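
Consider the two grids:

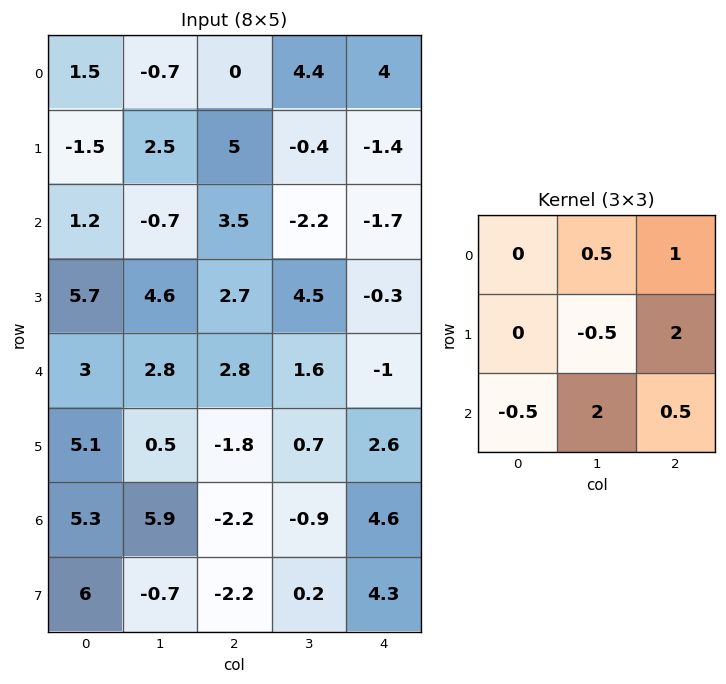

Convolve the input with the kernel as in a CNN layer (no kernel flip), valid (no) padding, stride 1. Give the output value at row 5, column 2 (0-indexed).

The receptive field on the input at this output position is [-1.8 0.7 2.6 / -2.2 -0.9 4.6 / -2.2 0.2 4.3]. Elementwise product with the kernel and sum: 0.7·0.5 + 2.6·1 + -0.9·-0.5 + 4.6·2 + -2.2·-0.5 + 0.2·2 + 4.3·0.5.

16.25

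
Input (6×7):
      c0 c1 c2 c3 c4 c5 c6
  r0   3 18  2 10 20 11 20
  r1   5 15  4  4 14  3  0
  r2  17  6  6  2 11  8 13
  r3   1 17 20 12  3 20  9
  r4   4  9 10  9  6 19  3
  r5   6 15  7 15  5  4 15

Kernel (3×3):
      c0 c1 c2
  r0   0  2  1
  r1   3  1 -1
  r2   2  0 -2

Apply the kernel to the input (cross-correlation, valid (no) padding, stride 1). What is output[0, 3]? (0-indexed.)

The receptive field on the input at this output position is [10 20 11 / 4 14 3 / 2 11 8]. Elementwise product with the kernel and sum: 20·2 + 11·1 + 4·3 + 14·1 + 3·-1 + 2·2 + 8·-2.

62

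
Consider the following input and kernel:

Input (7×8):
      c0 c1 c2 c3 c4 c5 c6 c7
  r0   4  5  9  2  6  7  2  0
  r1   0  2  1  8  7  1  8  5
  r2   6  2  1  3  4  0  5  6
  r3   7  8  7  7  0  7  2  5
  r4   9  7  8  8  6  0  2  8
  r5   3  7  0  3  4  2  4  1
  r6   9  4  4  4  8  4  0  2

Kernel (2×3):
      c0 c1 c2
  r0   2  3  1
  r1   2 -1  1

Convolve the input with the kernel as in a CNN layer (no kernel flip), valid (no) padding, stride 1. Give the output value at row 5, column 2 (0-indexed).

25

The receptive field on the input at this output position is [0 3 4 / 4 4 8]. Elementwise product with the kernel and sum: 0·2 + 3·3 + 4·1 + 4·2 + 4·-1 + 8·1.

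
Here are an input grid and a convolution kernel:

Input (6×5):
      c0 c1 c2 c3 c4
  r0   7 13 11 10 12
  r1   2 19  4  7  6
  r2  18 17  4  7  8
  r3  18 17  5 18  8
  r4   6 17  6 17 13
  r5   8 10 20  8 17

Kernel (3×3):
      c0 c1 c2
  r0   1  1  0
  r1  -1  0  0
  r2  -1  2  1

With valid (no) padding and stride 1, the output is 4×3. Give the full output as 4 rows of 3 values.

38 3 35
24 17 46
51 16 47
61 43 30

Output[0,0]: The receptive field on the input at this output position is [7 13 11 / 2 19 4 / 18 17 4]. Elementwise product with the kernel and sum: 7·1 + 13·1 + 2·-1 + 18·-1 + 17·2 + 4·1.
Output[0,1]: The receptive field on the input at this output position is [13 11 10 / 19 4 7 / 17 4 7]. Elementwise product with the kernel and sum: 13·1 + 11·1 + 19·-1 + 17·-1 + 4·2 + 7·1.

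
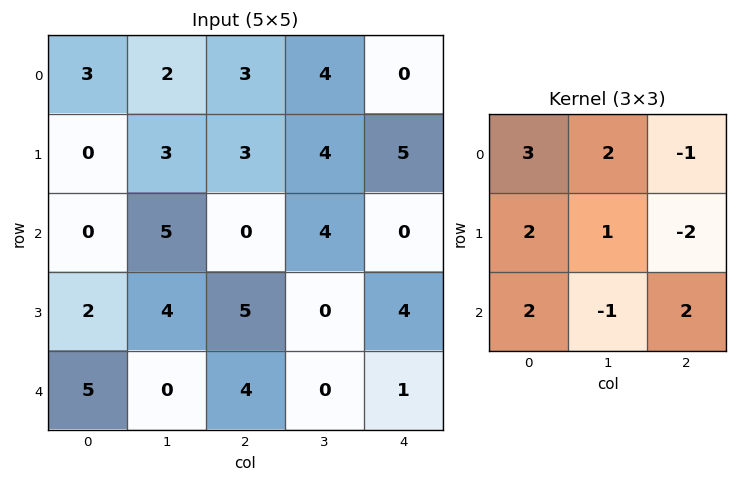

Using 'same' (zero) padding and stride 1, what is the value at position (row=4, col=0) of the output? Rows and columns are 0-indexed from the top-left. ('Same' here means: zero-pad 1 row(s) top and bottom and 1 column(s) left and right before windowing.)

The receptive field on the zero-padded input at this output position is [0 2 4 / 0 5 0 / 0 0 0]. Elementwise product with the kernel and sum: 0·3 + 2·2 + 4·-1 + 0·2 + 5·1 + 0·-2 + 0·2 + 0·-1 + 0·2.

5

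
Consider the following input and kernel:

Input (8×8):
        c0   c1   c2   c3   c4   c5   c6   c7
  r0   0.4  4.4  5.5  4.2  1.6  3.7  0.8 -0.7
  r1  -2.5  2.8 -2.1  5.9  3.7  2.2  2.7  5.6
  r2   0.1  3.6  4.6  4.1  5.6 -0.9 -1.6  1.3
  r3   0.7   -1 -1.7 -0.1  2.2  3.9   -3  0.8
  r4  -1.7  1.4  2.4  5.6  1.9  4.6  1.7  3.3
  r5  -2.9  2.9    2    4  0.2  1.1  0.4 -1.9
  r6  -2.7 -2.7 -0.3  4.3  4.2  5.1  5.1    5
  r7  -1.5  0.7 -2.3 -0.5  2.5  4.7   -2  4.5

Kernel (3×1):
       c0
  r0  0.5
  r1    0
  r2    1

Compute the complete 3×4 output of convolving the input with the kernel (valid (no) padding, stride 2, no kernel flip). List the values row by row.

Output[0,0]: The receptive field on the input at this output position is [0.4 / -2.5 / 0.1]. Elementwise product with the kernel and sum: 0.4·0.5 + 0.1·1.

0.3 7.35 6.4 -1.2
-1.65 4.7 4.7 0.9
-3.55 0.9 5.15 5.95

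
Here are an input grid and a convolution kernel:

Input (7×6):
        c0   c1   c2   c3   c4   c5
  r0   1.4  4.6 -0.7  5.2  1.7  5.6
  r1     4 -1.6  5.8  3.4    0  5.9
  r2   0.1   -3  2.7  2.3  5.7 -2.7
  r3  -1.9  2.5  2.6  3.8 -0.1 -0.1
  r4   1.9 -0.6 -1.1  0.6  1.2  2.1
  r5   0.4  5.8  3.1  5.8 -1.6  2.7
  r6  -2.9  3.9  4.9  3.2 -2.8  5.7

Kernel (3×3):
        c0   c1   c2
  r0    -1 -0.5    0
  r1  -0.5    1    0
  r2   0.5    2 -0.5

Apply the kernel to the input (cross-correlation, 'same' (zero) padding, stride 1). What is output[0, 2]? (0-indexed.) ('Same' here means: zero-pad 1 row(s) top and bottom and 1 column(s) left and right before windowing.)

The receptive field on the zero-padded input at this output position is [0 0 0 / 4.6 -0.7 5.2 / -1.6 5.8 3.4]. Elementwise product with the kernel and sum: 0·-1 + 0·-0.5 + 4.6·-0.5 + -0.7·1 + -1.6·0.5 + 5.8·2 + 3.4·-0.5.

6.1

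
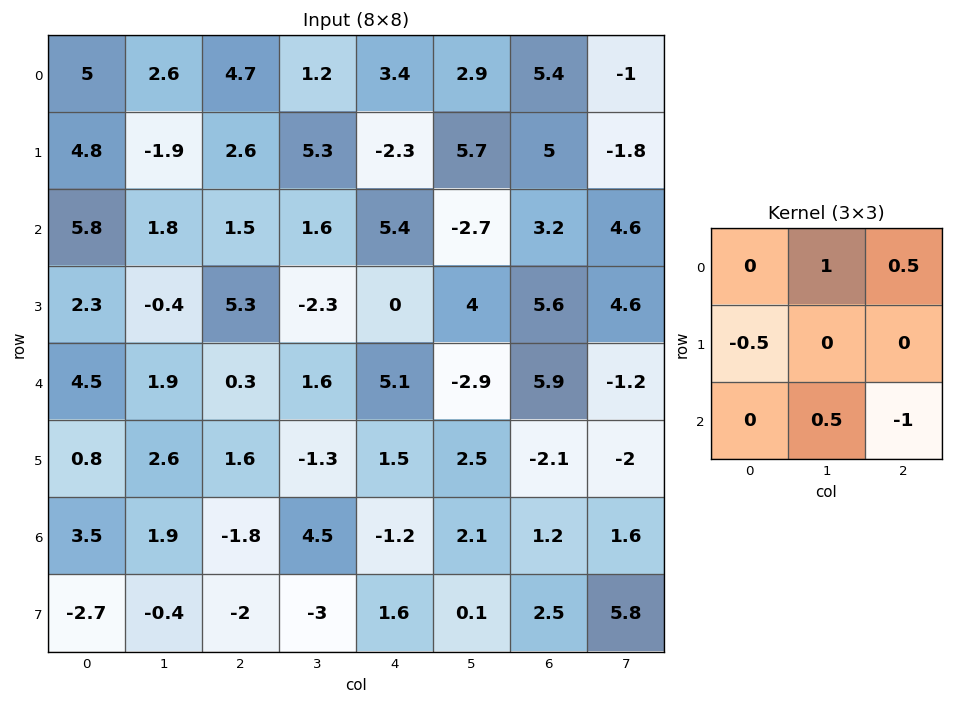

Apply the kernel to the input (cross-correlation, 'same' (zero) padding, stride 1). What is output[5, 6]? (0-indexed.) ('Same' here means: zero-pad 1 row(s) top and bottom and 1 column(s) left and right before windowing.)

The receptive field on the zero-padded input at this output position is [-2.9 5.9 -1.2 / 2.5 -2.1 -2 / 2.1 1.2 1.6]. Elementwise product with the kernel and sum: 5.9·1 + -1.2·0.5 + 2.5·-0.5 + 1.2·0.5 + 1.6·-1.

3.05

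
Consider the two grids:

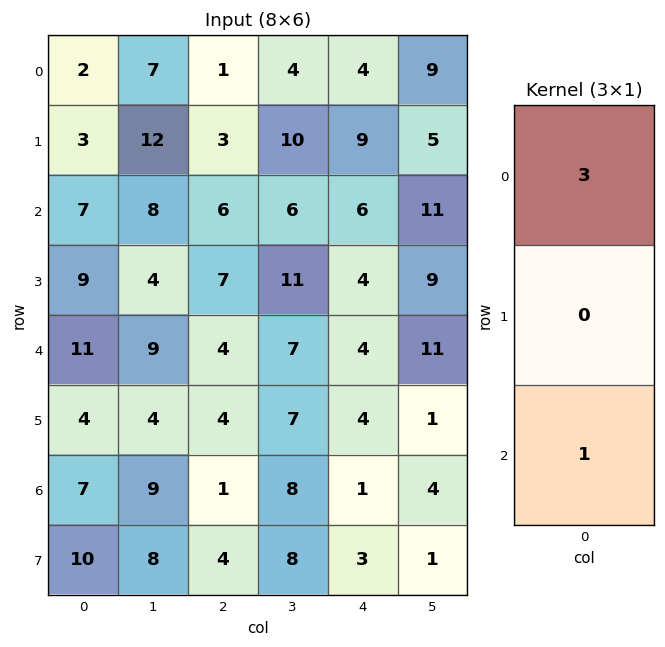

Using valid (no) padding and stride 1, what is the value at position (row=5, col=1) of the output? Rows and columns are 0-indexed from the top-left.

The receptive field on the input at this output position is [4 / 9 / 8]. Elementwise product with the kernel and sum: 4·3 + 8·1.

20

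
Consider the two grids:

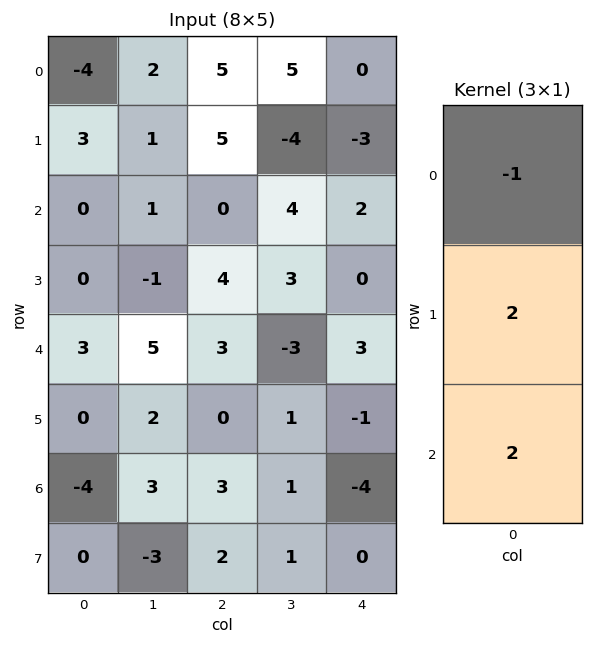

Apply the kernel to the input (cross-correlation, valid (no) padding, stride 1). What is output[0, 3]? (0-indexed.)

-5

The receptive field on the input at this output position is [5 / -4 / 4]. Elementwise product with the kernel and sum: 5·-1 + -4·2 + 4·2.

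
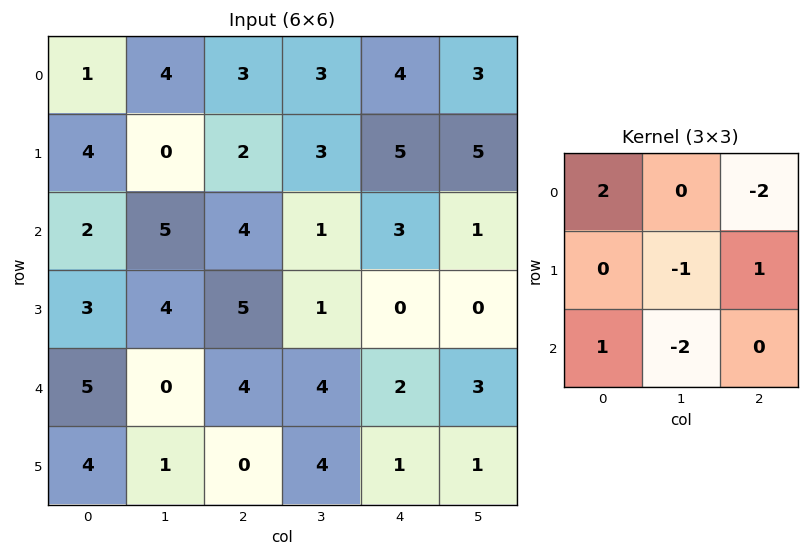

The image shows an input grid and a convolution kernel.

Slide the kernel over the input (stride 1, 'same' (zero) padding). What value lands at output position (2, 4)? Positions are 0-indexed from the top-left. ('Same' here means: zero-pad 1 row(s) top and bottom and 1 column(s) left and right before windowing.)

The receptive field on the zero-padded input at this output position is [3 5 5 / 1 3 1 / 1 0 0]. Elementwise product with the kernel and sum: 3·2 + 5·-2 + 3·-1 + 1·1 + 1·1 + 0·-2.

-5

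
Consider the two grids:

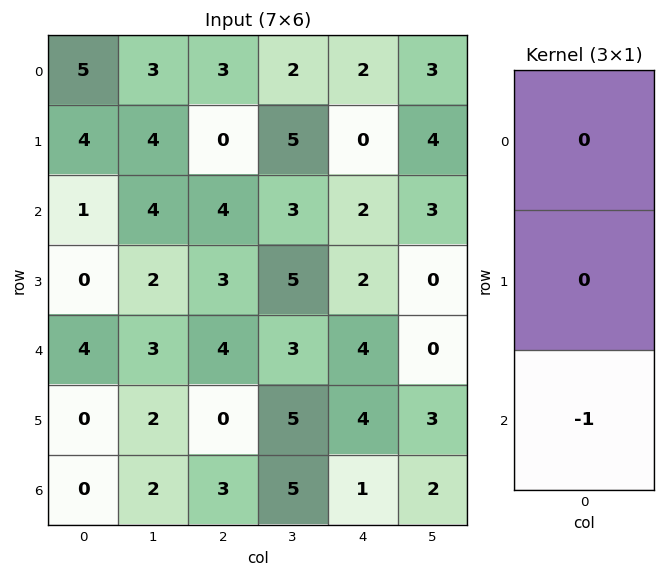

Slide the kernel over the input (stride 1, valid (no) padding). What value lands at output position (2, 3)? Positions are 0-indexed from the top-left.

The receptive field on the input at this output position is [3 / 5 / 3]. Elementwise product with the kernel and sum: 3·-1.

-3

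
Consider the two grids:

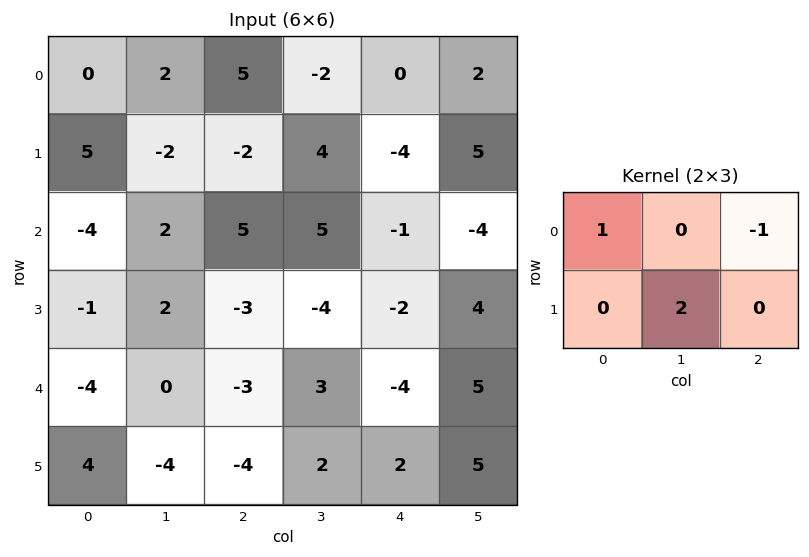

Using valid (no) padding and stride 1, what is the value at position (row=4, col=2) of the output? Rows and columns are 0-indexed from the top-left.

The receptive field on the input at this output position is [-3 3 -4 / -4 2 2]. Elementwise product with the kernel and sum: -3·1 + -4·-1 + 2·2.

5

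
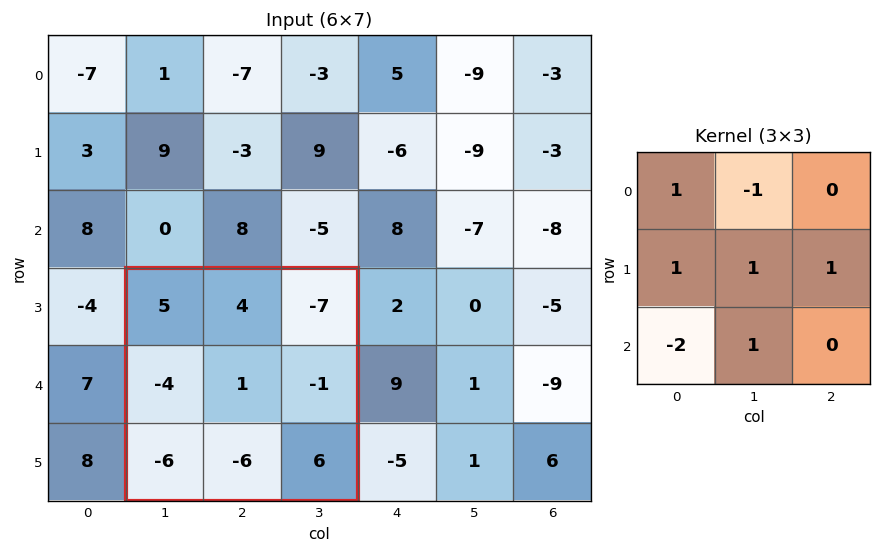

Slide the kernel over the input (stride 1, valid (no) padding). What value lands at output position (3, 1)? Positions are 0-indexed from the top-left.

The receptive field on the input at this output position is [5 4 -7 / -4 1 -1 / -6 -6 6]. Elementwise product with the kernel and sum: 5·1 + 4·-1 + -4·1 + 1·1 + -1·1 + -6·-2 + -6·1.

3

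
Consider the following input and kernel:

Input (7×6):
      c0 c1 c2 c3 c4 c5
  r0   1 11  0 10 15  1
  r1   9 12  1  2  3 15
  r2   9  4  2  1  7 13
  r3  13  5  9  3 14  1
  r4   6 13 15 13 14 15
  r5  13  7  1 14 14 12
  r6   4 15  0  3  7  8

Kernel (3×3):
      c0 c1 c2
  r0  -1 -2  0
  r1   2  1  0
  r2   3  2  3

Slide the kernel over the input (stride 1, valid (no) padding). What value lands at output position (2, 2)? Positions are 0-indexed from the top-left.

The receptive field on the input at this output position is [2 1 7 / 9 3 14 / 15 13 14]. Elementwise product with the kernel and sum: 2·-1 + 1·-2 + 9·2 + 3·1 + 15·3 + 13·2 + 14·3.

130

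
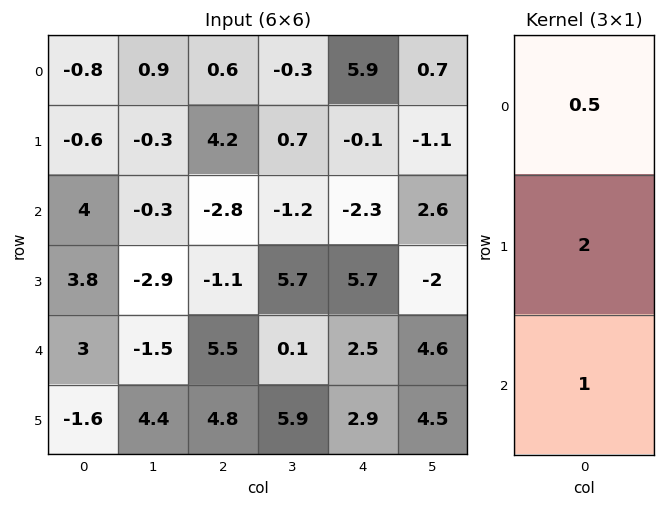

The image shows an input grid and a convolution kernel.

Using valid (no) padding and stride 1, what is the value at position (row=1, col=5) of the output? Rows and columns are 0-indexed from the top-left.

The receptive field on the input at this output position is [-1.1 / 2.6 / -2]. Elementwise product with the kernel and sum: -1.1·0.5 + 2.6·2 + -2·1.

2.65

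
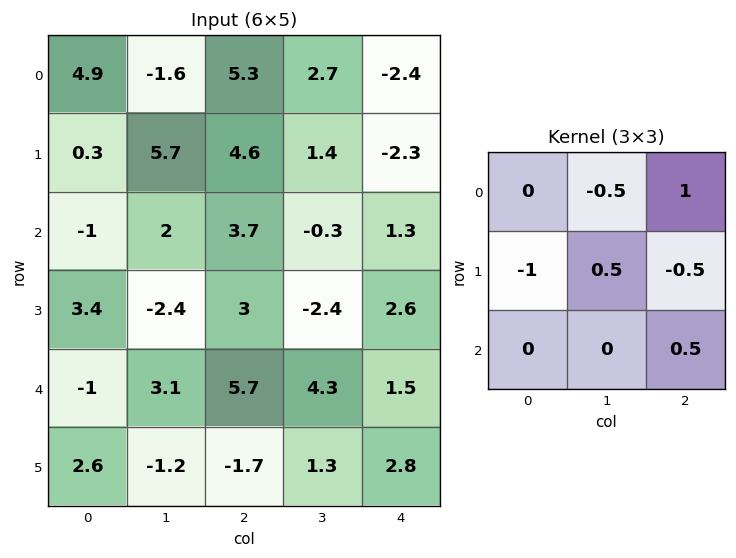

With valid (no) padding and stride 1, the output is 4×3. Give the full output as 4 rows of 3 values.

Output[0,0]: The receptive field on the input at this output position is [4.9 -1.6 5.3 / 0.3 5.7 4.6 / -1 2 3.7]. Elementwise product with the kernel and sum: -1.6·-0.5 + 5.3·1 + 0.3·-1 + 5.7·0.5 + 4.6·-0.5 + 3.7·0.5.

8.2 -4.2 -5.85
3.4 -2.1 -6.2
-0.55 5.1 -3.3
3.05 -5.65 0.9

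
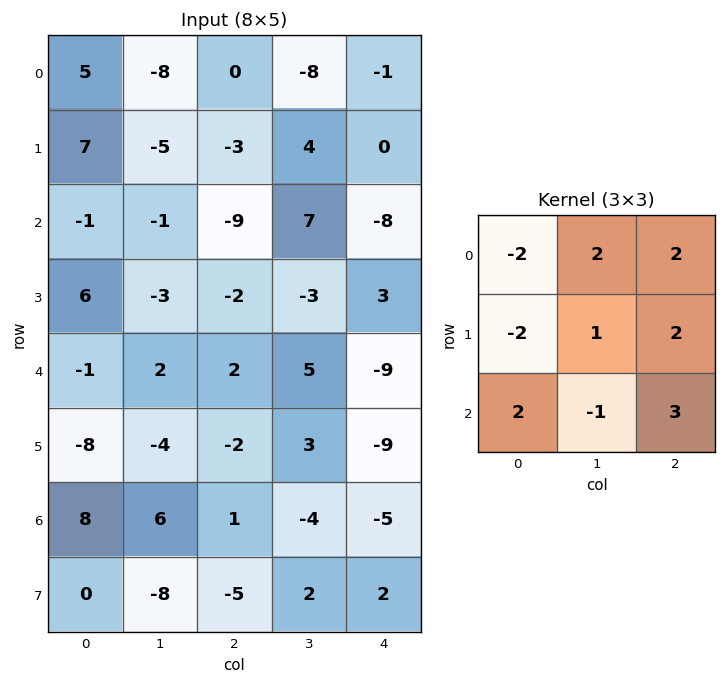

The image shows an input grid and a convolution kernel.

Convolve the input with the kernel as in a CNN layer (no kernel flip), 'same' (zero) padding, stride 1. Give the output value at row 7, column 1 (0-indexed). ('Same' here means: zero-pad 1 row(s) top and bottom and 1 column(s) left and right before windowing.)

-20

The receptive field on the zero-padded input at this output position is [8 6 1 / 0 -8 -5 / 0 0 0]. Elementwise product with the kernel and sum: 8·-2 + 6·2 + 1·2 + 0·-2 + -8·1 + -5·2 + 0·2 + 0·-1 + 0·3.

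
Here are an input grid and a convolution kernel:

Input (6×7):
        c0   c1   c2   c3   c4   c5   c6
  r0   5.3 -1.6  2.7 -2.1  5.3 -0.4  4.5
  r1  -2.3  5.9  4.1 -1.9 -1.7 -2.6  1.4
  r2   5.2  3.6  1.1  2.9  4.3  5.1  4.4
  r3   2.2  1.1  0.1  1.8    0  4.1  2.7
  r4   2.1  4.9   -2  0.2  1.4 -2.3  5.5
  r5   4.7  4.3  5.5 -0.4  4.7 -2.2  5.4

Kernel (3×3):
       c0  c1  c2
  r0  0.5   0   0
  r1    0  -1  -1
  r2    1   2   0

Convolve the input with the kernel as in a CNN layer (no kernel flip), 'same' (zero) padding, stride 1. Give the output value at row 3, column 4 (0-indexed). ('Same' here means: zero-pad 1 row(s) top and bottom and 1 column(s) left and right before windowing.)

The receptive field on the zero-padded input at this output position is [2.9 4.3 5.1 / 1.8 0 4.1 / 0.2 1.4 -2.3]. Elementwise product with the kernel and sum: 2.9·0.5 + 0·-1 + 4.1·-1 + 0.2·1 + 1.4·2.

0.35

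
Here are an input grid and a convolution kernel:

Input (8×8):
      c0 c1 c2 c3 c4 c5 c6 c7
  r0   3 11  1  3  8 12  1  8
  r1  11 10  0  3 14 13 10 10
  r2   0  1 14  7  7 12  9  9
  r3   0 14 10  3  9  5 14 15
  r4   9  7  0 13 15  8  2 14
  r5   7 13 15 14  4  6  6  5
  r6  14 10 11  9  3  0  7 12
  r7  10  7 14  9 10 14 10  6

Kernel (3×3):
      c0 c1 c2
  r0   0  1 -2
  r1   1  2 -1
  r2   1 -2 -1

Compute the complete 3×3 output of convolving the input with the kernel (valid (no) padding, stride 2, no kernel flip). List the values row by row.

Output[0,0]: The receptive field on the input at this output position is [3 11 1 / 11 10 0 / 0 1 14]. Elementwise product with the kernel and sum: 11·1 + 1·-2 + 11·1 + 10·2 + 0·-1 + 0·1 + 1·-2 + 14·-1.

24 -28 14
-14 -41 -4
8 12 10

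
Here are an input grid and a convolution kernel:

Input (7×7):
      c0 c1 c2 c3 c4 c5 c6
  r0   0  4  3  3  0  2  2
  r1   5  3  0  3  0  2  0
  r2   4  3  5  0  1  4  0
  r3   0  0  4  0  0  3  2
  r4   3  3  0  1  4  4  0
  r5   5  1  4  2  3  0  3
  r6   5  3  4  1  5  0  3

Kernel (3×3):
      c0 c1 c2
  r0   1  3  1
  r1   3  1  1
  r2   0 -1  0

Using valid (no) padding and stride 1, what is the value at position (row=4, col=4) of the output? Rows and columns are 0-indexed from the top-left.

The receptive field on the input at this output position is [4 4 0 / 3 0 3 / 5 0 3]. Elementwise product with the kernel and sum: 4·1 + 4·3 + 0·1 + 3·3 + 0·1 + 3·1 + 0·-1.

28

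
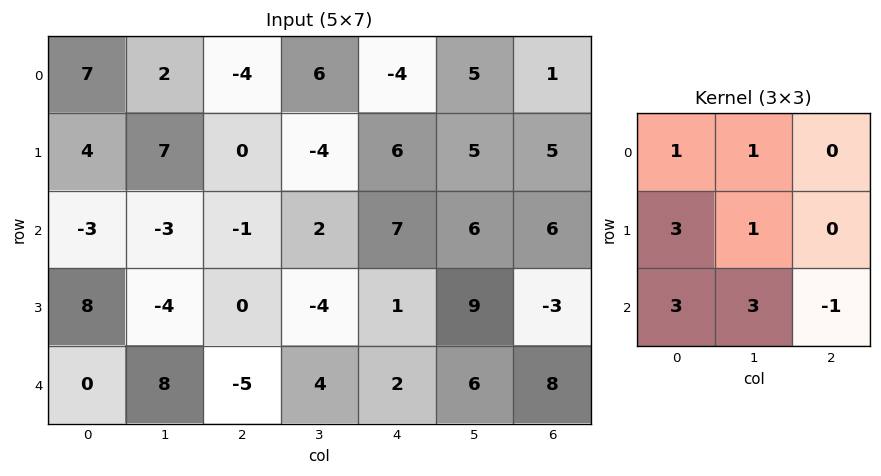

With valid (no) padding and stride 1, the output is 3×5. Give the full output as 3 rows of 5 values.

11 5 -6 17 57
11 -11 -18 -3 71
43 -11 -8 10 41

Output[0,0]: The receptive field on the input at this output position is [7 2 -4 / 4 7 0 / -3 -3 -1]. Elementwise product with the kernel and sum: 7·1 + 2·1 + 4·3 + 7·1 + -3·3 + -3·3 + -1·-1.
Output[0,1]: The receptive field on the input at this output position is [2 -4 6 / 7 0 -4 / -3 -1 2]. Elementwise product with the kernel and sum: 2·1 + -4·1 + 7·3 + 0·1 + -3·3 + -1·3 + 2·-1.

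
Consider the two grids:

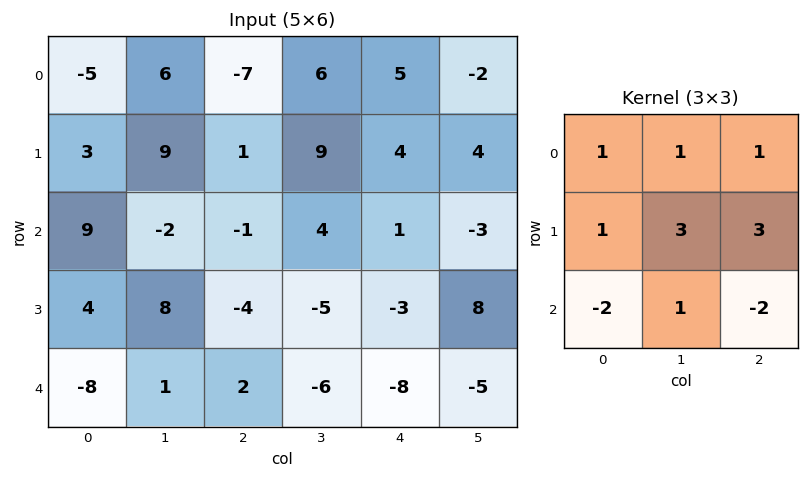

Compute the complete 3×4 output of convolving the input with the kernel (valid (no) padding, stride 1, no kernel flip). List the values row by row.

9 39 48 41
21 16 37 6
35 -6 -18 26

Output[0,0]: The receptive field on the input at this output position is [-5 6 -7 / 3 9 1 / 9 -2 -1]. Elementwise product with the kernel and sum: -5·1 + 6·1 + -7·1 + 3·1 + 9·3 + 1·3 + 9·-2 + -2·1 + -1·-2.
Output[0,1]: The receptive field on the input at this output position is [6 -7 6 / 9 1 9 / -2 -1 4]. Elementwise product with the kernel and sum: 6·1 + -7·1 + 6·1 + 9·1 + 1·3 + 9·3 + -2·-2 + -1·1 + 4·-2.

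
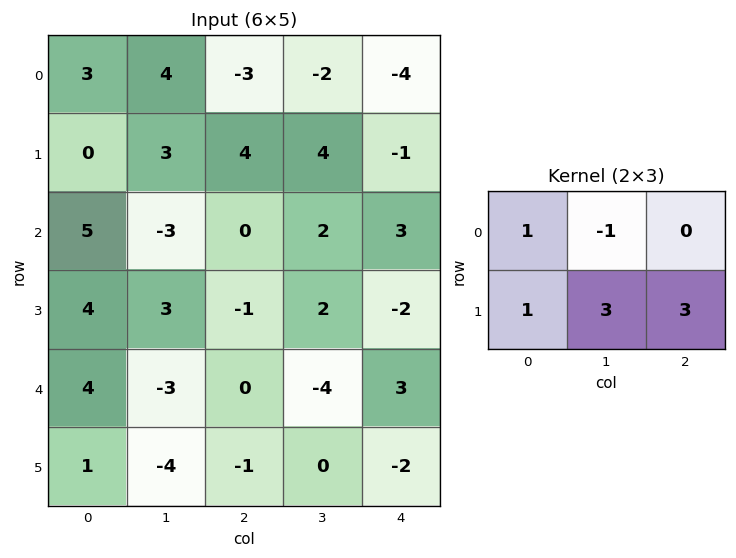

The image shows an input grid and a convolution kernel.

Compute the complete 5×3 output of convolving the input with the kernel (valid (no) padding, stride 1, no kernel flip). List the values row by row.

20 34 12
-7 2 15
18 3 -3
-4 -11 -6
-7 -10 -3

Output[0,0]: The receptive field on the input at this output position is [3 4 -3 / 0 3 4]. Elementwise product with the kernel and sum: 3·1 + 4·-1 + 0·1 + 3·3 + 4·3.
Output[0,1]: The receptive field on the input at this output position is [4 -3 -2 / 3 4 4]. Elementwise product with the kernel and sum: 4·1 + -3·-1 + 3·1 + 4·3 + 4·3.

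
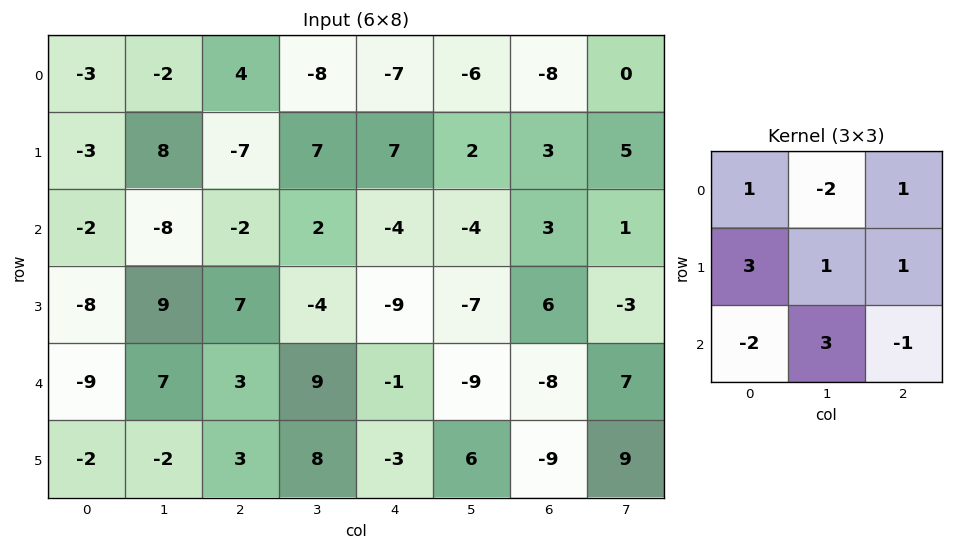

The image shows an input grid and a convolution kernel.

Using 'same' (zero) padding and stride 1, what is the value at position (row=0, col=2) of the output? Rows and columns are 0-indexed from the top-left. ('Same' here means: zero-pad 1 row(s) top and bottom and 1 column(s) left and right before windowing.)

-54

The receptive field on the zero-padded input at this output position is [0 0 0 / -2 4 -8 / 8 -7 7]. Elementwise product with the kernel and sum: 0·1 + 0·-2 + 0·1 + -2·3 + 4·1 + -8·1 + 8·-2 + -7·3 + 7·-1.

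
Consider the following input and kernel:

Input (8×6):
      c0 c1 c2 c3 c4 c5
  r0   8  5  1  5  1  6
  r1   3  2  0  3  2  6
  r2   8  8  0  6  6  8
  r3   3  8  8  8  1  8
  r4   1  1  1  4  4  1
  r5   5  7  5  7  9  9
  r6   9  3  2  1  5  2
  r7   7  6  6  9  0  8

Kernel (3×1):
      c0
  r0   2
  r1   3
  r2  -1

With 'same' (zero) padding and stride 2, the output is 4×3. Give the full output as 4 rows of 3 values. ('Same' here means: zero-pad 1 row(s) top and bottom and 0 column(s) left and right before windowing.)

Output[0,0]: The receptive field on the zero-padded input at this output position is [0 / 8 / 3]. Elementwise product with the kernel and sum: 0·2 + 8·3 + 3·-1.

21 3 1
27 -8 21
4 14 5
30 10 33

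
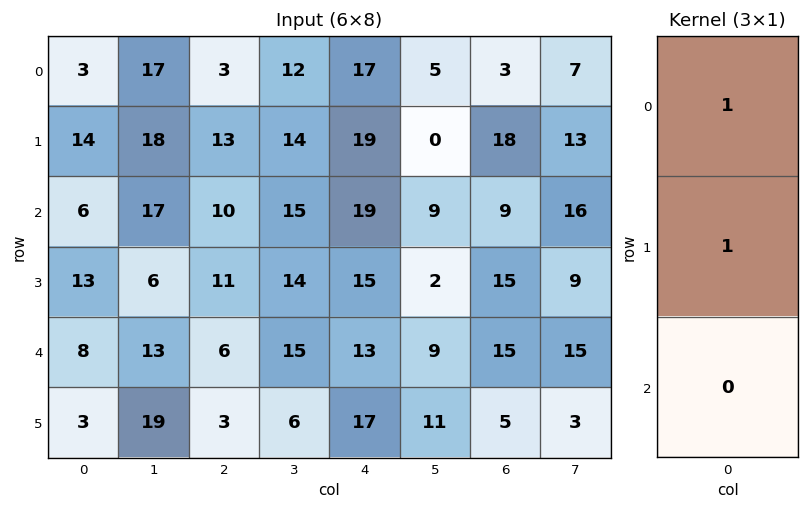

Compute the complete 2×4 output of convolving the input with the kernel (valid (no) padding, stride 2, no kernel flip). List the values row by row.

17 16 36 21
19 21 34 24

Output[0,0]: The receptive field on the input at this output position is [3 / 14 / 6]. Elementwise product with the kernel and sum: 3·1 + 14·1.
Output[0,1]: The receptive field on the input at this output position is [3 / 13 / 10]. Elementwise product with the kernel and sum: 3·1 + 13·1.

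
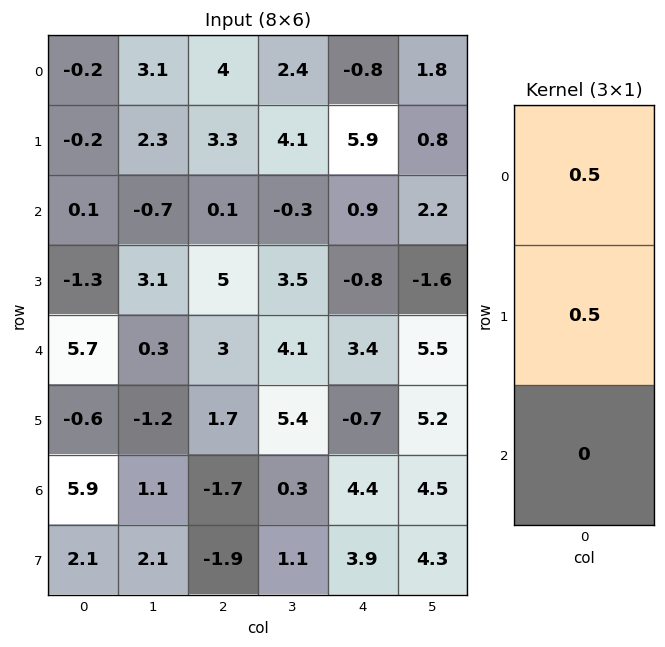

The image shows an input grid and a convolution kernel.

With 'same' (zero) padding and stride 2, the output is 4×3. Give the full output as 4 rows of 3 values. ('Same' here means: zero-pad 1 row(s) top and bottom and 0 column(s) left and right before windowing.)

-0.1 2 -0.4
-0.05 1.7 3.4
2.2 4 1.3
2.65 0 1.85

Output[0,0]: The receptive field on the zero-padded input at this output position is [0 / -0.2 / -0.2]. Elementwise product with the kernel and sum: 0·0.5 + -0.2·0.5.
Output[0,1]: The receptive field on the zero-padded input at this output position is [0 / 4 / 3.3]. Elementwise product with the kernel and sum: 0·0.5 + 4·0.5.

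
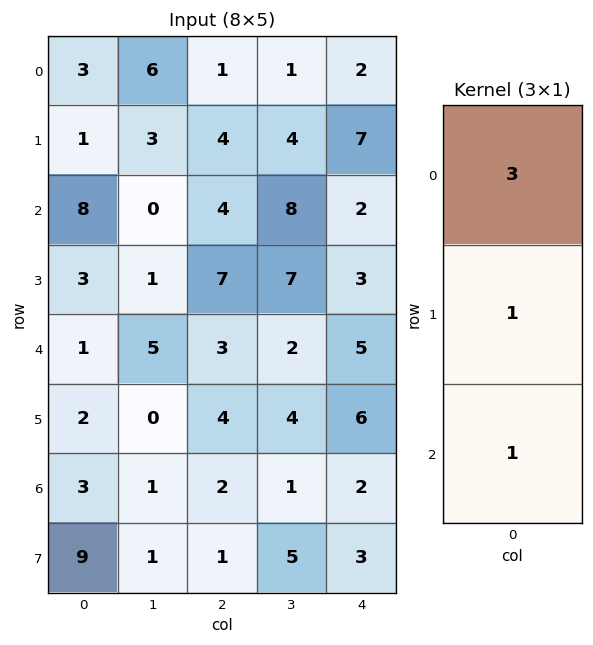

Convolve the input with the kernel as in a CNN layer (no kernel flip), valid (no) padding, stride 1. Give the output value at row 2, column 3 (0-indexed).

The receptive field on the input at this output position is [8 / 7 / 2]. Elementwise product with the kernel and sum: 8·3 + 7·1 + 2·1.

33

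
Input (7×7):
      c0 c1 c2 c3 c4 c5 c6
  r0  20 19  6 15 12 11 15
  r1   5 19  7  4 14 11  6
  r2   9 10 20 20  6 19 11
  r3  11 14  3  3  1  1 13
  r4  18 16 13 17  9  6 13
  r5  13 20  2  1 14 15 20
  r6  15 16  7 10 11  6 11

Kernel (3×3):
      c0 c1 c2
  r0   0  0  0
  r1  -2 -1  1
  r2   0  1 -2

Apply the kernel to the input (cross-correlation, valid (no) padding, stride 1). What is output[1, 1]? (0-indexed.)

The receptive field on the input at this output position is [19 7 4 / 10 20 20 / 14 3 3]. Elementwise product with the kernel and sum: 10·-2 + 20·-1 + 20·1 + 3·1 + 3·-2.

-23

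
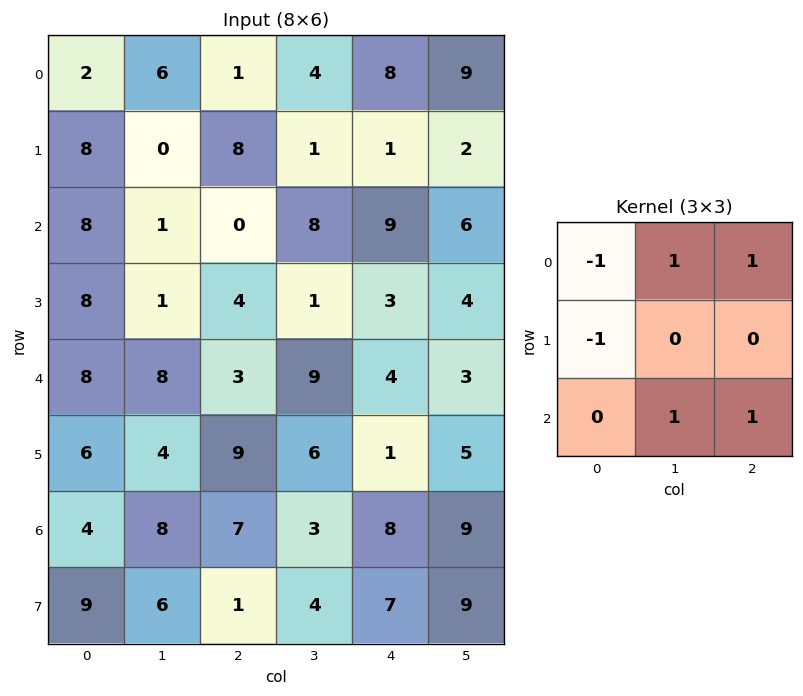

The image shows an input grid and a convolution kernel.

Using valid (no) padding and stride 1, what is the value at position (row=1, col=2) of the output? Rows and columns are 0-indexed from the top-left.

-2

The receptive field on the input at this output position is [8 1 1 / 0 8 9 / 4 1 3]. Elementwise product with the kernel and sum: 8·-1 + 1·1 + 1·1 + 0·-1 + 1·1 + 3·1.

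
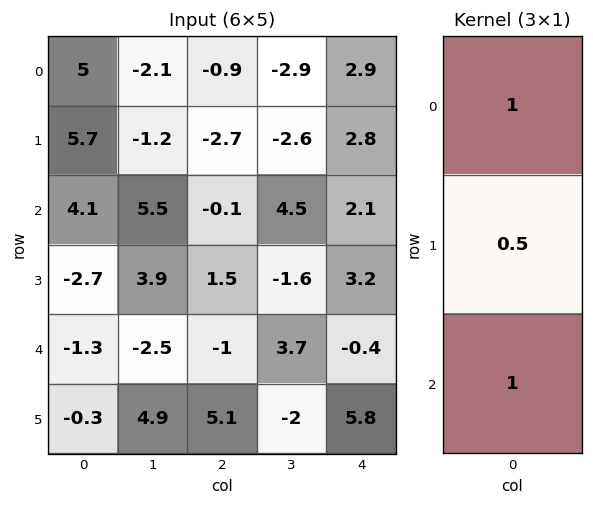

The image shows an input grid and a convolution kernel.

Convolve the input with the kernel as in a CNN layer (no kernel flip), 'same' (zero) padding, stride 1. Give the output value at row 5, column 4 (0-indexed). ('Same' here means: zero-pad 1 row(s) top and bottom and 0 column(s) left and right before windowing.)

2.5

The receptive field on the zero-padded input at this output position is [-0.4 / 5.8 / 0]. Elementwise product with the kernel and sum: -0.4·1 + 5.8·0.5 + 0·1.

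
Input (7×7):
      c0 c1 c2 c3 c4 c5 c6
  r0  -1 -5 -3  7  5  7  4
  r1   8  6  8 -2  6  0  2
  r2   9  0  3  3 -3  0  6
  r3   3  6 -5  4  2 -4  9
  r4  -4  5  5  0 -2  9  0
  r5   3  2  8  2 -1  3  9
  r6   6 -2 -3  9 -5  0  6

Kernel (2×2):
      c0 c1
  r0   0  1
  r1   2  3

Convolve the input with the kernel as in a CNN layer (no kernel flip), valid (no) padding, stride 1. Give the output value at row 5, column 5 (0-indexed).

27

The receptive field on the input at this output position is [3 9 / 0 6]. Elementwise product with the kernel and sum: 9·1 + 0·2 + 6·3.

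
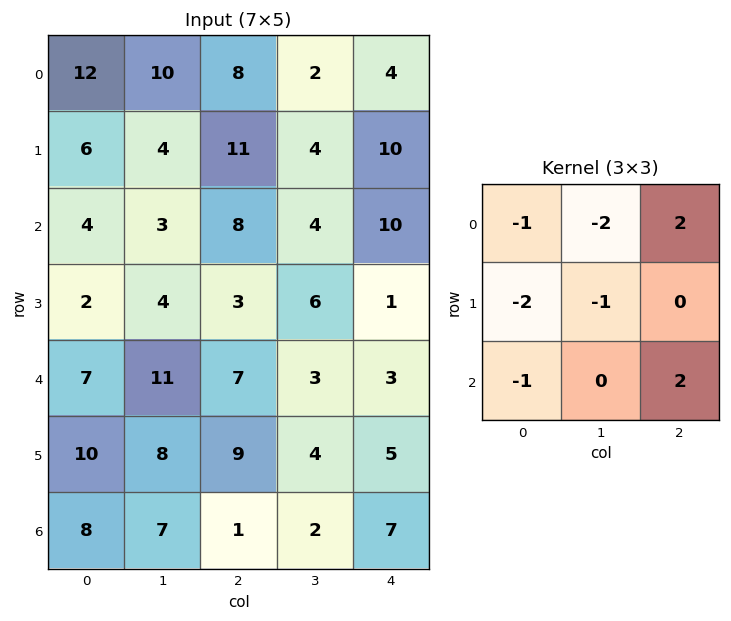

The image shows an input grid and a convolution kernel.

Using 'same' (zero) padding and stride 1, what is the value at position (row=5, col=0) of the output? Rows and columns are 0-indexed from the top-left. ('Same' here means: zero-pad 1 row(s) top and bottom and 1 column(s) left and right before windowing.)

The receptive field on the zero-padded input at this output position is [0 7 11 / 0 10 8 / 0 8 7]. Elementwise product with the kernel and sum: 0·-1 + 7·-2 + 11·2 + 0·-2 + 10·-1 + 0·-1 + 7·2.

12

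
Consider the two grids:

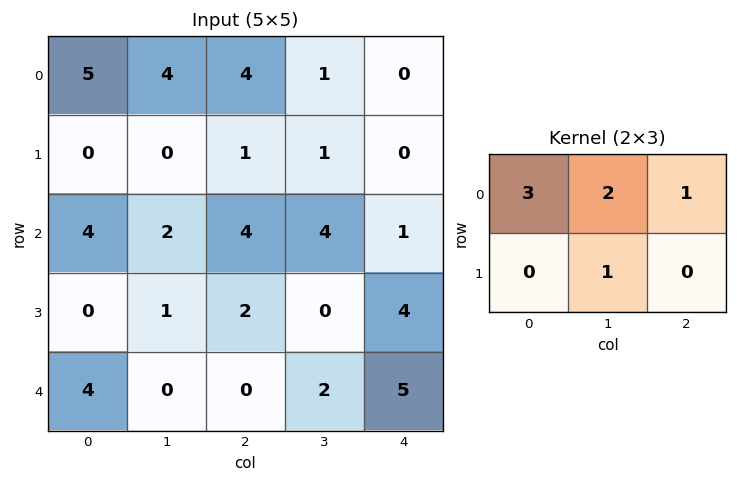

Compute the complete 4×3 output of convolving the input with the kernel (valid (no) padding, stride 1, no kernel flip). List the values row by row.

Output[0,0]: The receptive field on the input at this output position is [5 4 4 / 0 0 1]. Elementwise product with the kernel and sum: 5·3 + 4·2 + 4·1 + 0·1.

27 22 15
3 7 9
21 20 21
4 7 12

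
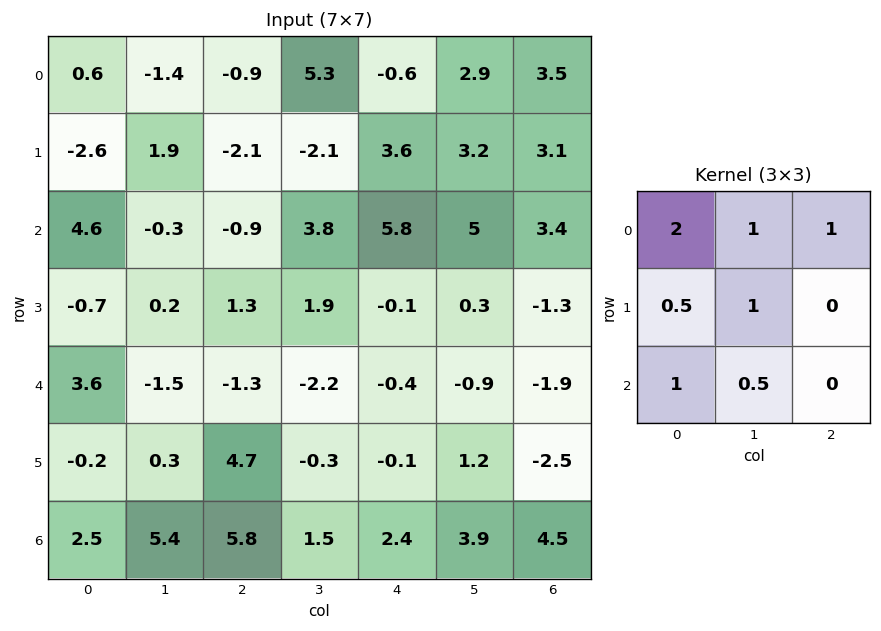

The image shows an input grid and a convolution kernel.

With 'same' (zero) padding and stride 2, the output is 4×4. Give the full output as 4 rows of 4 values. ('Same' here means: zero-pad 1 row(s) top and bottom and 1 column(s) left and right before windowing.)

-0.7 -0.75 1.75 9.7
3.55 -0.6 12.15 15.05
3 4.2 2.15 -3.1
2.6 13.5 3.65 6.35

Output[0,0]: The receptive field on the zero-padded input at this output position is [0 0 0 / 0 0.6 -1.4 / 0 -2.6 1.9]. Elementwise product with the kernel and sum: 0·2 + 0·1 + 0·1 + 0·0.5 + 0.6·1 + 0·1 + -2.6·0.5.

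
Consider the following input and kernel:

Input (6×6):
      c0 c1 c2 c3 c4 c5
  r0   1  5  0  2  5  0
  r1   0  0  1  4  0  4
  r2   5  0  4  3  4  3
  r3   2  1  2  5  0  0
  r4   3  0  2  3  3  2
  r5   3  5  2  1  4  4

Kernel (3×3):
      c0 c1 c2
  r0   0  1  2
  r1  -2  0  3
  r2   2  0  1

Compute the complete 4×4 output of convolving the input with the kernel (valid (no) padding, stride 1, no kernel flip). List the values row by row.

Output[0,0]: The receptive field on the input at this output position is [1 5 0 / 0 0 1 / 5 0 4]. Elementwise product with the kernel and sum: 5·1 + 0·2 + 0·-2 + 1·3 + 5·2 + 4·1.

22 19 22 18
10 25 12 21
18 26 14 8
13 32 18 6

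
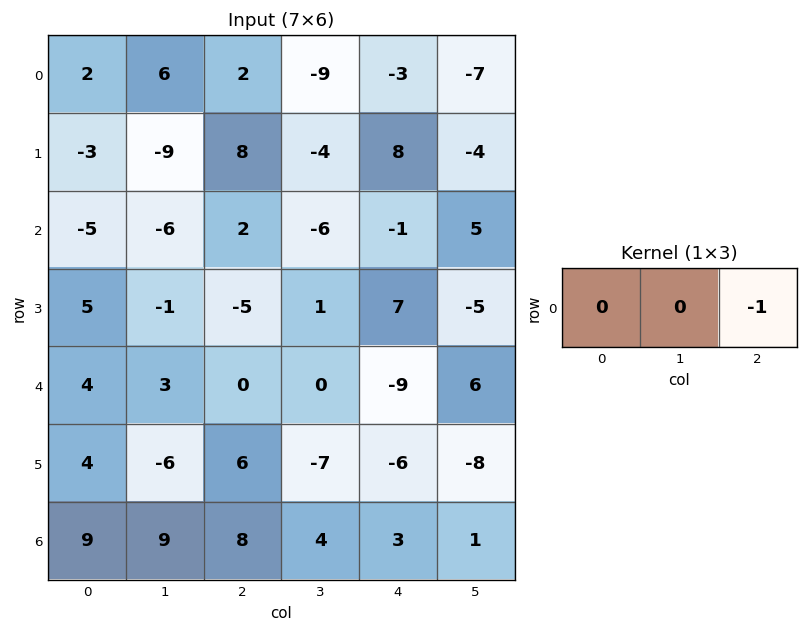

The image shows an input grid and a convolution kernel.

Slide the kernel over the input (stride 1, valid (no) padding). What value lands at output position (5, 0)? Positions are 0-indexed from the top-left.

The receptive field on the input at this output position is [4 -6 6]. Elementwise product with the kernel and sum: 6·-1.

-6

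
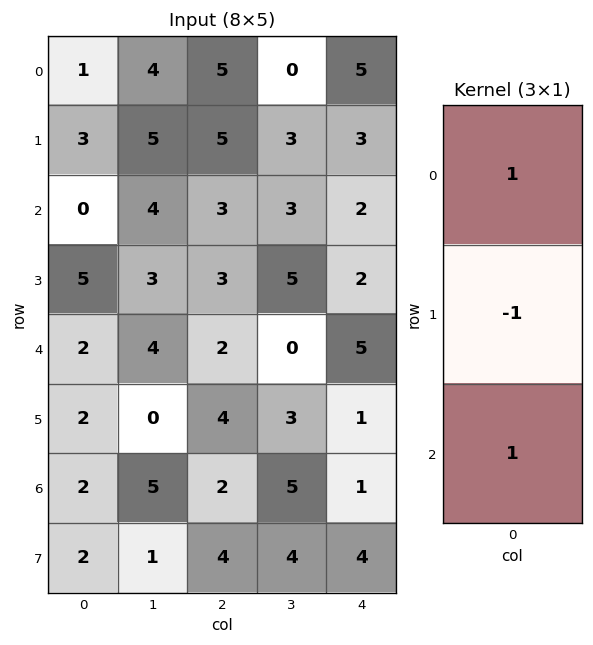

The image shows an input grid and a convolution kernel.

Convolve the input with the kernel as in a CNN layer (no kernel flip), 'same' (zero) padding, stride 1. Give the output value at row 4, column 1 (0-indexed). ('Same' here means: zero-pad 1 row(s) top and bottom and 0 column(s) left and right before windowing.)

-1

The receptive field on the zero-padded input at this output position is [3 / 4 / 0]. Elementwise product with the kernel and sum: 3·1 + 4·-1 + 0·1.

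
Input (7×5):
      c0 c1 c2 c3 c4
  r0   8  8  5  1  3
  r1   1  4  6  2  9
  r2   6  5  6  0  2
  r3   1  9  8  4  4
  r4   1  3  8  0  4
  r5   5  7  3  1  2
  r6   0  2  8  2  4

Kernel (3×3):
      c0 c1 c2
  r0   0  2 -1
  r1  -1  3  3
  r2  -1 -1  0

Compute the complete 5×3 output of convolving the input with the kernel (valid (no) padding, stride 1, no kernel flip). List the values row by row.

Output[0,0]: The receptive field on the input at this output position is [8 8 5 / 1 4 6 / 6 5 6]. Elementwise product with the kernel and sum: 8·2 + 5·-1 + 1·-1 + 4·3 + 6·3 + 6·-1 + 5·-1.

29 18 20
19 6 -17
50 28 6
30 23 4
21 11 -8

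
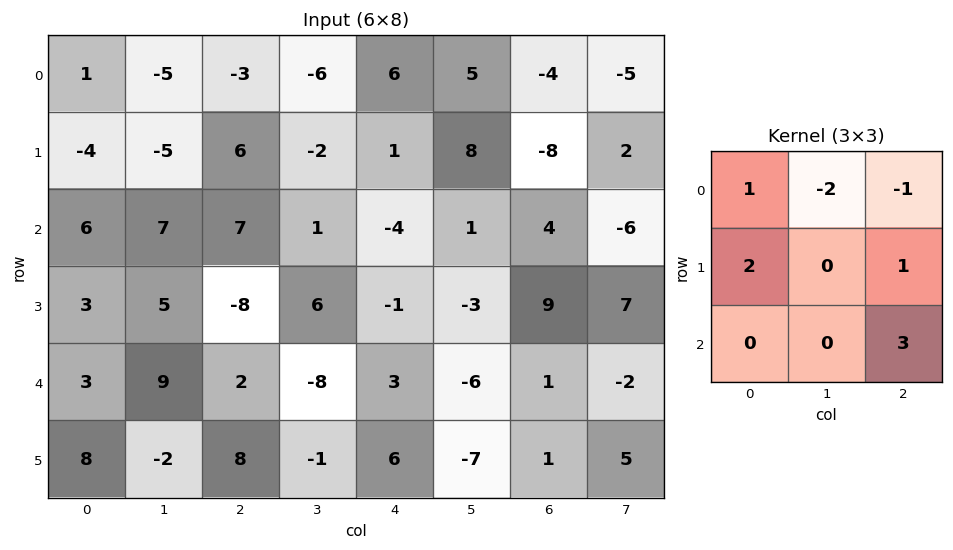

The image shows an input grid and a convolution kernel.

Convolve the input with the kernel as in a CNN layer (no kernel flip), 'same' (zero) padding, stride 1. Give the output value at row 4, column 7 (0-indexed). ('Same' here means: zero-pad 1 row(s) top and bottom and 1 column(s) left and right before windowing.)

The receptive field on the zero-padded input at this output position is [9 7 0 / 1 -2 0 / 1 5 0]. Elementwise product with the kernel and sum: 9·1 + 7·-2 + 0·-1 + 1·2 + 0·1 + 0·3.

-3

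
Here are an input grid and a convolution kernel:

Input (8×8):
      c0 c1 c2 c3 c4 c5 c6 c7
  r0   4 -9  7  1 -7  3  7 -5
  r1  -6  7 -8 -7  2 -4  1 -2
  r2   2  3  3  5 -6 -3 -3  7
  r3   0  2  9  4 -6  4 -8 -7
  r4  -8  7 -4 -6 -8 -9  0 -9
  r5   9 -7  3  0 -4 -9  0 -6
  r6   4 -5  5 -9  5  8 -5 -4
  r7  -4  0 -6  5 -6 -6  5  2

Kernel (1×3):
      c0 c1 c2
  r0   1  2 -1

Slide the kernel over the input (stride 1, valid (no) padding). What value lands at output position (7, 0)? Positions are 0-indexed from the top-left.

2

The receptive field on the input at this output position is [-4 0 -6]. Elementwise product with the kernel and sum: -4·1 + 0·2 + -6·-1.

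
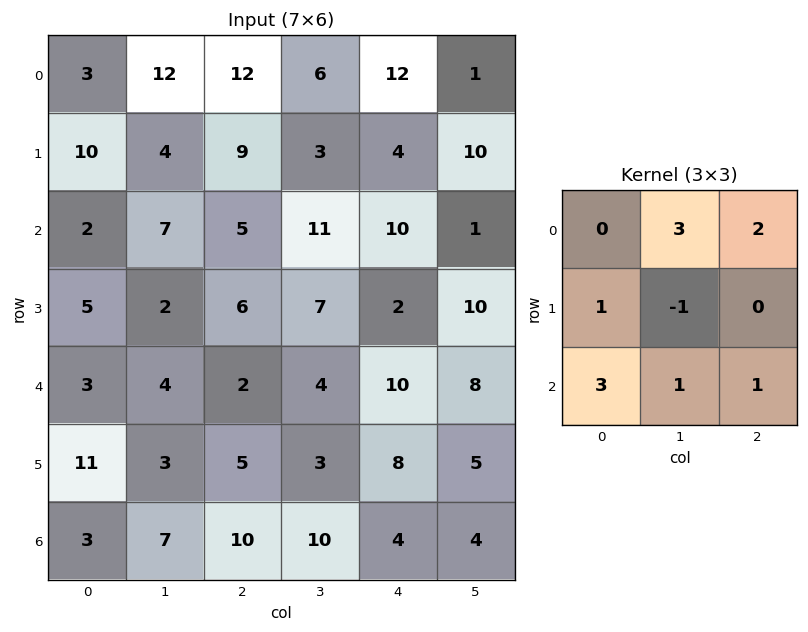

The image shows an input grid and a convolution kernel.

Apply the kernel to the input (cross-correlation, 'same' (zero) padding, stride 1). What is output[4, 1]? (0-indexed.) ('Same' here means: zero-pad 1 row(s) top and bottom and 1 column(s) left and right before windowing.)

58

The receptive field on the zero-padded input at this output position is [5 2 6 / 3 4 2 / 11 3 5]. Elementwise product with the kernel and sum: 2·3 + 6·2 + 3·1 + 4·-1 + 11·3 + 3·1 + 5·1.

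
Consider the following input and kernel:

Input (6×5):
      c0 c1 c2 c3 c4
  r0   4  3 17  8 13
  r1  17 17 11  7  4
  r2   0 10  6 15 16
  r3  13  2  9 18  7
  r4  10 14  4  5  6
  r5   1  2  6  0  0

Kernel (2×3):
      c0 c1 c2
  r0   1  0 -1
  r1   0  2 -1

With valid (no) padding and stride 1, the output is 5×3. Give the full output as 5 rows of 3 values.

Output[0,0]: The receptive field on the input at this output position is [4 3 17 / 17 17 11]. Elementwise product with the kernel and sum: 4·1 + 17·-1 + 17·2 + 11·-1.

10 10 14
20 7 21
-11 -5 19
28 -13 6
4 21 -2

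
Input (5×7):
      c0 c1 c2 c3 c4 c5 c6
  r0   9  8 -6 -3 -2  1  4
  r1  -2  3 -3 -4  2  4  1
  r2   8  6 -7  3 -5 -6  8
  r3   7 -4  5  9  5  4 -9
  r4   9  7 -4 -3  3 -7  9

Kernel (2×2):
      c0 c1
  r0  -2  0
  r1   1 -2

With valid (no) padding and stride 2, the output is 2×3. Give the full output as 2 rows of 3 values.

-26 17 -2
-1 1 7

Output[0,0]: The receptive field on the input at this output position is [9 8 / -2 3]. Elementwise product with the kernel and sum: 9·-2 + -2·1 + 3·-2.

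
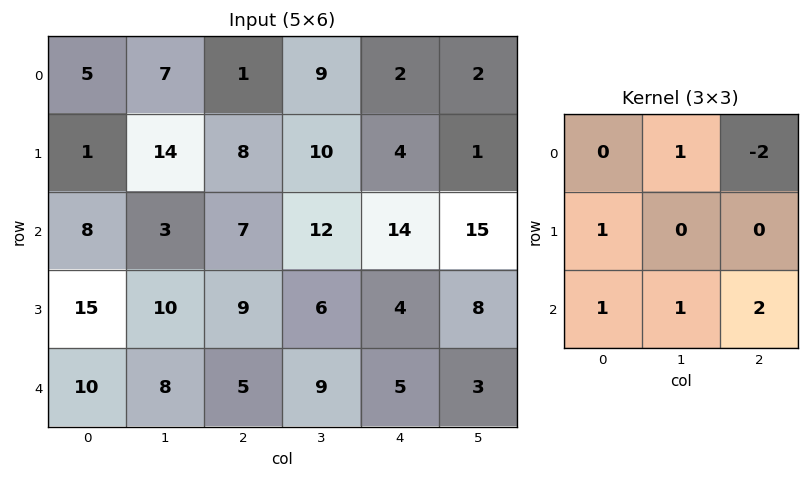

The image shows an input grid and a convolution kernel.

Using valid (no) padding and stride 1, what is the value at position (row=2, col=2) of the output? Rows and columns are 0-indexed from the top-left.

17

The receptive field on the input at this output position is [7 12 14 / 9 6 4 / 5 9 5]. Elementwise product with the kernel and sum: 12·1 + 14·-2 + 9·1 + 5·1 + 9·1 + 5·2.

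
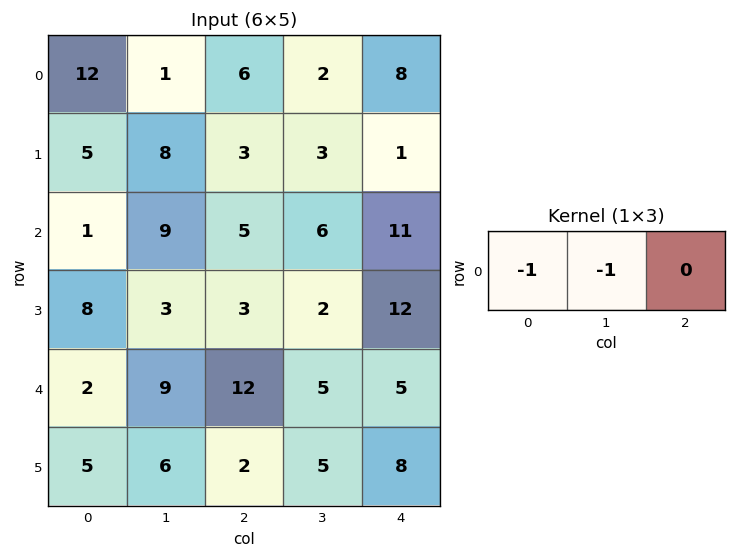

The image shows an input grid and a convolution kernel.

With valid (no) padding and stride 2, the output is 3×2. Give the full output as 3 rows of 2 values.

Output[0,0]: The receptive field on the input at this output position is [12 1 6]. Elementwise product with the kernel and sum: 12·-1 + 1·-1.
Output[0,1]: The receptive field on the input at this output position is [6 2 8]. Elementwise product with the kernel and sum: 6·-1 + 2·-1.

-13 -8
-10 -11
-11 -17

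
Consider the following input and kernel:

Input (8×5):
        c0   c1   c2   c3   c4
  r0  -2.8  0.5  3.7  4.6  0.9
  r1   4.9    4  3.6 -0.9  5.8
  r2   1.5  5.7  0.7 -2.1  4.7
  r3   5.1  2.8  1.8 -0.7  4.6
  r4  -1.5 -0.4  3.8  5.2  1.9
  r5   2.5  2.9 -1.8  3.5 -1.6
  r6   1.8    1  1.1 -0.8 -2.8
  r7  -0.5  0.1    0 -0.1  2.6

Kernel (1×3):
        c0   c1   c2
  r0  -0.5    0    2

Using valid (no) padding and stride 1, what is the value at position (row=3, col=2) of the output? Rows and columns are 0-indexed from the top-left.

The receptive field on the input at this output position is [1.8 -0.7 4.6]. Elementwise product with the kernel and sum: 1.8·-0.5 + 4.6·2.

8.3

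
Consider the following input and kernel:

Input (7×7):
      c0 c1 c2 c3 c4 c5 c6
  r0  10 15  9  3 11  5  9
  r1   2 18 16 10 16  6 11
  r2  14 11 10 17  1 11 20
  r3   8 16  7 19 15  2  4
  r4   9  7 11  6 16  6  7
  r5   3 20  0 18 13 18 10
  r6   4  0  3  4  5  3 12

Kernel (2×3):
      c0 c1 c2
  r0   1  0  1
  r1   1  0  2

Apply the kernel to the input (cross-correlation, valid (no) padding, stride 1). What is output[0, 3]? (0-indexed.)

The receptive field on the input at this output position is [3 11 5 / 10 16 6]. Elementwise product with the kernel and sum: 3·1 + 5·1 + 10·1 + 6·2.

30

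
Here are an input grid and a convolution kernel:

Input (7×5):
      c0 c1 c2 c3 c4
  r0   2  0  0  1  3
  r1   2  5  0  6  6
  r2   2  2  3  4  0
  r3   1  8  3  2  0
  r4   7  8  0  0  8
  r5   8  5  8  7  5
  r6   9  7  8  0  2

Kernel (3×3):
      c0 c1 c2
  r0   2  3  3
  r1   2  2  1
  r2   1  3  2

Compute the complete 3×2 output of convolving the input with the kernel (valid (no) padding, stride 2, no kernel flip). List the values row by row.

Output[0,0]: The receptive field on the input at this output position is [2 0 0 / 2 5 0 / 2 2 3]. Elementwise product with the kernel and sum: 2·2 + 0·3 + 0·3 + 2·2 + 5·2 + 0·1 + 2·1 + 2·3 + 3·2.
Output[0,1]: The receptive field on the input at this output position is [0 1 3 / 0 6 6 / 3 4 0]. Elementwise product with the kernel and sum: 0·2 + 1·3 + 3·3 + 0·2 + 6·2 + 6·1 + 3·1 + 4·3 + 0·2.

32 45
71 44
118 71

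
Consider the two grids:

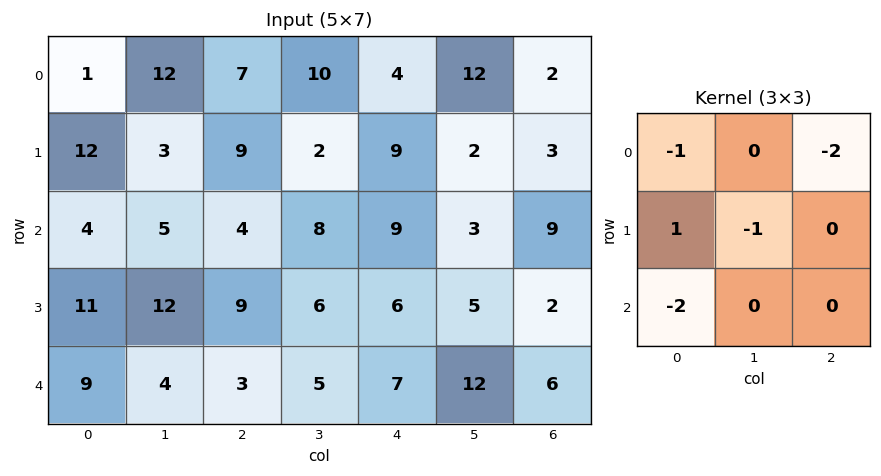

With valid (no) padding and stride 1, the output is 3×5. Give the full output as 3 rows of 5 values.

Output[0,0]: The receptive field on the input at this output position is [1 12 7 / 12 3 9 / 4 5 4]. Elementwise product with the kernel and sum: 1·-1 + 7·-2 + 12·1 + 3·-1 + 4·-2.

-14 -48 -16 -57 -19
-53 -30 -49 -19 -21
-31 -26 -25 -24 -40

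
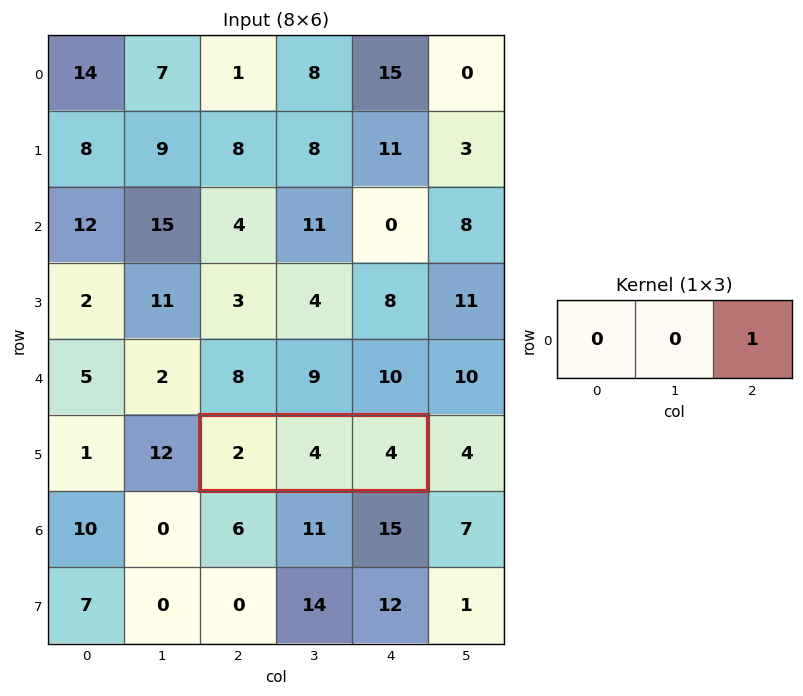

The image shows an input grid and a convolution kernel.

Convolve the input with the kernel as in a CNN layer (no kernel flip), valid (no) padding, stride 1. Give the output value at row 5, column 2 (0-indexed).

4

The receptive field on the input at this output position is [2 4 4]. Elementwise product with the kernel and sum: 4·1.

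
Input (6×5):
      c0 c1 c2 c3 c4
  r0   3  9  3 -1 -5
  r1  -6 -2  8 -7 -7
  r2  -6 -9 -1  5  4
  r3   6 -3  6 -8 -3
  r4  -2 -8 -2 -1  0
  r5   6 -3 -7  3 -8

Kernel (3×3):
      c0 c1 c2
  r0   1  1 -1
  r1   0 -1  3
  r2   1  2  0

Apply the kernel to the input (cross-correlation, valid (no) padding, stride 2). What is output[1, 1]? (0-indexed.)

The receptive field on the input at this output position is [-1 5 4 / 6 -8 -3 / -2 -1 0]. Elementwise product with the kernel and sum: -1·1 + 5·1 + 4·-1 + -8·-1 + -3·3 + -2·1 + -1·2.

-5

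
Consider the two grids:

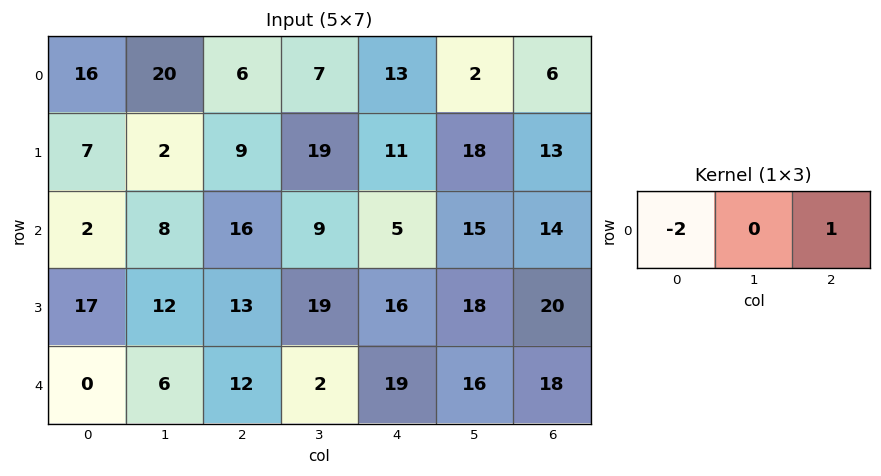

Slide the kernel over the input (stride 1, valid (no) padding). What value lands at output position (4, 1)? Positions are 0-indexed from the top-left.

The receptive field on the input at this output position is [6 12 2]. Elementwise product with the kernel and sum: 6·-2 + 2·1.

-10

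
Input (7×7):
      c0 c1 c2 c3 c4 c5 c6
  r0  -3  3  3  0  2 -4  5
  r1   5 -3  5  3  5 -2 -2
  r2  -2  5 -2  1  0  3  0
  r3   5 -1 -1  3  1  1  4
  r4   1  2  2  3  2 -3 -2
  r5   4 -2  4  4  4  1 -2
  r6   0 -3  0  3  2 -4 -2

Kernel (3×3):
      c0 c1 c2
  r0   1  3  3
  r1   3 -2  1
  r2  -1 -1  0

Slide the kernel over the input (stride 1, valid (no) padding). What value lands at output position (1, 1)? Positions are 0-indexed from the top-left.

43

The receptive field on the input at this output position is [-3 5 3 / 5 -2 1 / -1 -1 3]. Elementwise product with the kernel and sum: -3·1 + 5·3 + 3·3 + 5·3 + -2·-2 + 1·1 + -1·-1 + -1·-1.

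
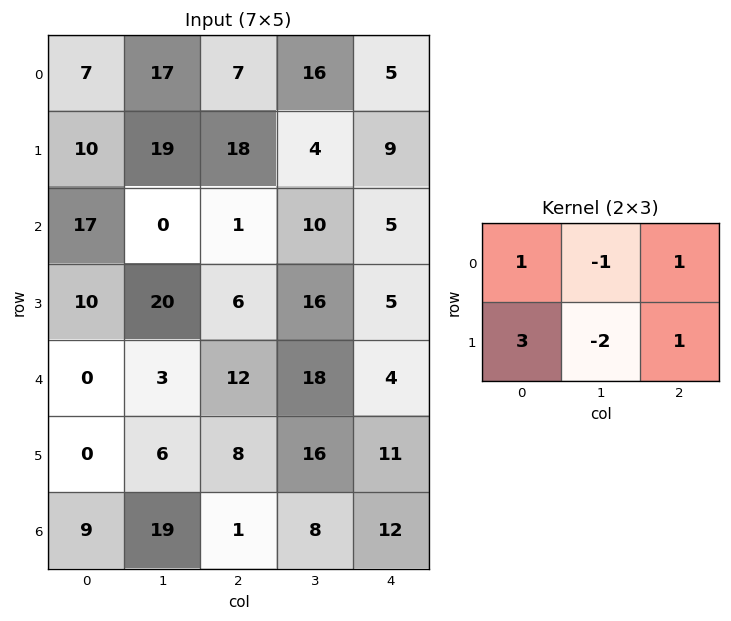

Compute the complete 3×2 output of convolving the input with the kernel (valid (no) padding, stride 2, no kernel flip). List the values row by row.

Output[0,0]: The receptive field on the input at this output position is [7 17 7 / 10 19 18]. Elementwise product with the kernel and sum: 7·1 + 17·-1 + 7·1 + 10·3 + 19·-2 + 18·1.

7 51
14 -13
5 1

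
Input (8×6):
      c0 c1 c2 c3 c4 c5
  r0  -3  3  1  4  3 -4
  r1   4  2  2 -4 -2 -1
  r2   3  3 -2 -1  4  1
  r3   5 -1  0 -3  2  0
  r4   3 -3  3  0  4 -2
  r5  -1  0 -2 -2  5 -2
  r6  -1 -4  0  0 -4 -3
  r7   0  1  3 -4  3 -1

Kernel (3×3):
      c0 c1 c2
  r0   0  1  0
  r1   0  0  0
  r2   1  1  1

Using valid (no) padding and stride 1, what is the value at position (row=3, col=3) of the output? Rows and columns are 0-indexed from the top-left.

The receptive field on the input at this output position is [-3 2 0 / 0 4 -2 / -2 5 -2]. Elementwise product with the kernel and sum: 2·1 + -2·1 + 5·1 + -2·1.

3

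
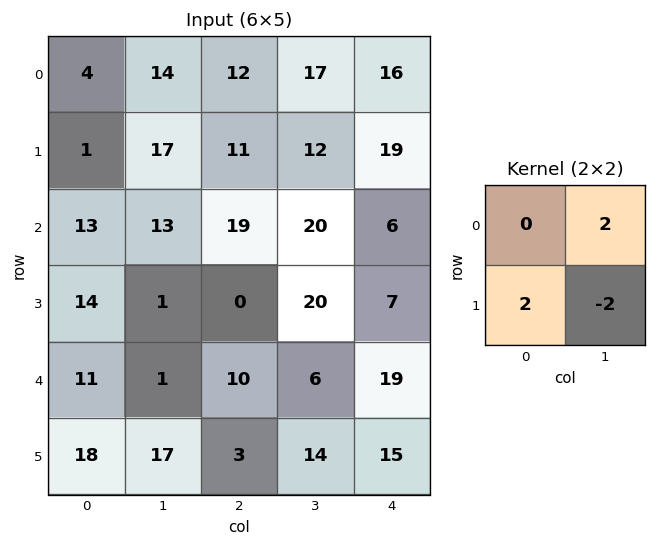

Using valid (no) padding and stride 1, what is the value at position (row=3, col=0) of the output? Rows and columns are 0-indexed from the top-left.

22

The receptive field on the input at this output position is [14 1 / 11 1]. Elementwise product with the kernel and sum: 1·2 + 11·2 + 1·-2.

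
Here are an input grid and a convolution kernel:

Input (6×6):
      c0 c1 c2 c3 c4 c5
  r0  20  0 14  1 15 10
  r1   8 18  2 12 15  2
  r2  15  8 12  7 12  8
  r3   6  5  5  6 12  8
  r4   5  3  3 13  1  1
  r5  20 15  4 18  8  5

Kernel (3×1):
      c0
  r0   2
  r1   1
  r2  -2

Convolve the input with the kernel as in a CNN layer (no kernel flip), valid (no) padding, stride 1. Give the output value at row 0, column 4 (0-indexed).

The receptive field on the input at this output position is [15 / 15 / 12]. Elementwise product with the kernel and sum: 15·2 + 15·1 + 12·-2.

21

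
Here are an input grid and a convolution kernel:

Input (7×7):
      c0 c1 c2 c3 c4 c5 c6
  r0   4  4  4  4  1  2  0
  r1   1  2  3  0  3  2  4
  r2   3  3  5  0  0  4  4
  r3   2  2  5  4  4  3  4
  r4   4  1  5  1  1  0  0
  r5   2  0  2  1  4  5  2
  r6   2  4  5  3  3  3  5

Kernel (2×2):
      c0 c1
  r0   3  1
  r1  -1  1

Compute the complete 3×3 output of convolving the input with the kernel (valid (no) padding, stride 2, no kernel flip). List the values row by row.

17 13 4
12 14 3
11 15 4

Output[0,0]: The receptive field on the input at this output position is [4 4 / 1 2]. Elementwise product with the kernel and sum: 4·3 + 4·1 + 1·-1 + 2·1.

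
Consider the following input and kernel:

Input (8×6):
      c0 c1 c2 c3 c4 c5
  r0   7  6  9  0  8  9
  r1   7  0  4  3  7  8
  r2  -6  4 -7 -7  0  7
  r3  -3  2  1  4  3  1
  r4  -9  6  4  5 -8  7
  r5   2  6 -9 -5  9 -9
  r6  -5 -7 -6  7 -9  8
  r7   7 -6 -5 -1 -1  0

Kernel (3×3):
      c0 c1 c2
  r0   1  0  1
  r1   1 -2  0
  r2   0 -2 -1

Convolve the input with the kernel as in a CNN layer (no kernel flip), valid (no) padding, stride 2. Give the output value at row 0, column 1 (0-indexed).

The receptive field on the input at this output position is [9 0 8 / 4 3 7 / -7 -7 0]. Elementwise product with the kernel and sum: 9·1 + 8·1 + 4·1 + 3·-2 + -7·-2 + 0·-1.

29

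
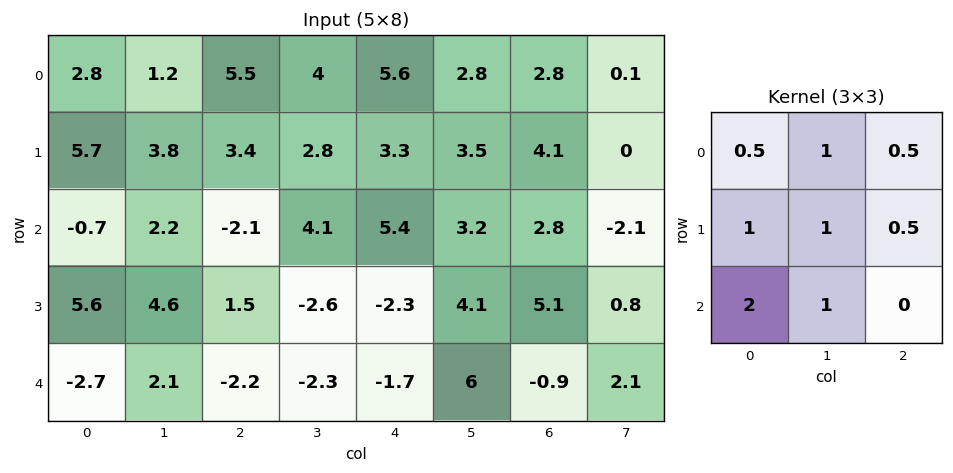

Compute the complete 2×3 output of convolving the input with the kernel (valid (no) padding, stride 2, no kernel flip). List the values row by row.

Output[0,0]: The receptive field on the input at this output position is [2.8 1.2 5.5 / 5.7 3.8 3.4 / -0.7 2.2 -2.1]. Elementwise product with the kernel and sum: 2.8·0.5 + 1.2·1 + 5.5·0.5 + 5.7·1 + 3.8·1 + 3.4·0.5 + -0.7·2 + 2.2·1.
Output[0,1]: The receptive field on the input at this output position is [5.5 4 5.6 / 3.4 2.8 3.3 / -2.1 4.1 5.4]. Elementwise product with the kernel and sum: 5.5·0.5 + 4·1 + 5.6·0.5 + 3.4·1 + 2.8·1 + 3.3·0.5 + -2.1·2 + 4.1·1.

17.35 17.3 29.85
8.45 -3.2 14.25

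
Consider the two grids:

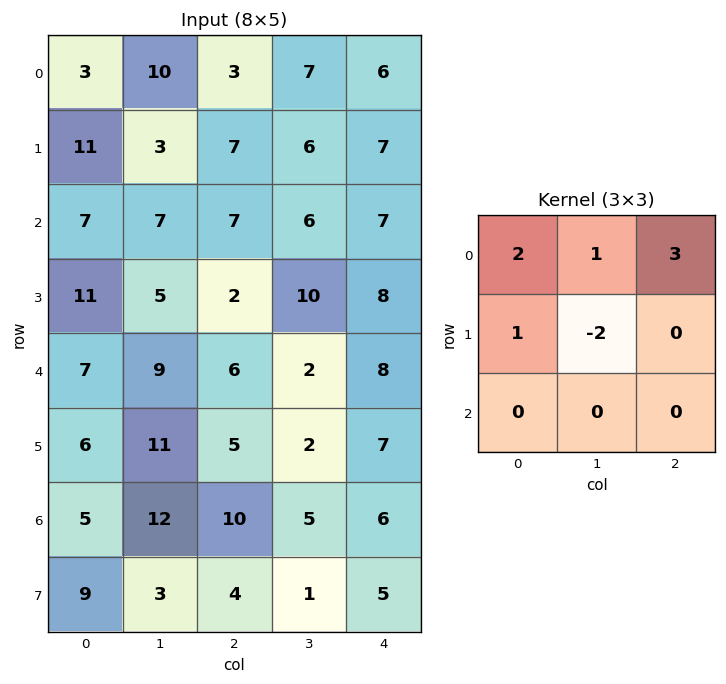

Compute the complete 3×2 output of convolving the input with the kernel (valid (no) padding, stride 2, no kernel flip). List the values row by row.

30 26
43 23
25 39

Output[0,0]: The receptive field on the input at this output position is [3 10 3 / 11 3 7 / 7 7 7]. Elementwise product with the kernel and sum: 3·2 + 10·1 + 3·3 + 11·1 + 3·-2.
Output[0,1]: The receptive field on the input at this output position is [3 7 6 / 7 6 7 / 7 6 7]. Elementwise product with the kernel and sum: 3·2 + 7·1 + 6·3 + 7·1 + 6·-2.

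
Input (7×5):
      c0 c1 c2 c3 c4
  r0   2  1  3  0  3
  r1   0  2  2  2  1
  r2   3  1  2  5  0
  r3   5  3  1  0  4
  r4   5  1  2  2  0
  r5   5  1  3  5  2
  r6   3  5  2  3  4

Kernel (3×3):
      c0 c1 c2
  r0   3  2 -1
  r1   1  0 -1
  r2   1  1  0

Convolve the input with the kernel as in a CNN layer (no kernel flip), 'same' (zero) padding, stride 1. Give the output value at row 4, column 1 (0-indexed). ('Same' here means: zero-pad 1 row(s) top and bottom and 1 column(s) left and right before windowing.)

The receptive field on the zero-padded input at this output position is [5 3 1 / 5 1 2 / 5 1 3]. Elementwise product with the kernel and sum: 5·3 + 3·2 + 1·-1 + 5·1 + 2·-1 + 5·1 + 1·1.

29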